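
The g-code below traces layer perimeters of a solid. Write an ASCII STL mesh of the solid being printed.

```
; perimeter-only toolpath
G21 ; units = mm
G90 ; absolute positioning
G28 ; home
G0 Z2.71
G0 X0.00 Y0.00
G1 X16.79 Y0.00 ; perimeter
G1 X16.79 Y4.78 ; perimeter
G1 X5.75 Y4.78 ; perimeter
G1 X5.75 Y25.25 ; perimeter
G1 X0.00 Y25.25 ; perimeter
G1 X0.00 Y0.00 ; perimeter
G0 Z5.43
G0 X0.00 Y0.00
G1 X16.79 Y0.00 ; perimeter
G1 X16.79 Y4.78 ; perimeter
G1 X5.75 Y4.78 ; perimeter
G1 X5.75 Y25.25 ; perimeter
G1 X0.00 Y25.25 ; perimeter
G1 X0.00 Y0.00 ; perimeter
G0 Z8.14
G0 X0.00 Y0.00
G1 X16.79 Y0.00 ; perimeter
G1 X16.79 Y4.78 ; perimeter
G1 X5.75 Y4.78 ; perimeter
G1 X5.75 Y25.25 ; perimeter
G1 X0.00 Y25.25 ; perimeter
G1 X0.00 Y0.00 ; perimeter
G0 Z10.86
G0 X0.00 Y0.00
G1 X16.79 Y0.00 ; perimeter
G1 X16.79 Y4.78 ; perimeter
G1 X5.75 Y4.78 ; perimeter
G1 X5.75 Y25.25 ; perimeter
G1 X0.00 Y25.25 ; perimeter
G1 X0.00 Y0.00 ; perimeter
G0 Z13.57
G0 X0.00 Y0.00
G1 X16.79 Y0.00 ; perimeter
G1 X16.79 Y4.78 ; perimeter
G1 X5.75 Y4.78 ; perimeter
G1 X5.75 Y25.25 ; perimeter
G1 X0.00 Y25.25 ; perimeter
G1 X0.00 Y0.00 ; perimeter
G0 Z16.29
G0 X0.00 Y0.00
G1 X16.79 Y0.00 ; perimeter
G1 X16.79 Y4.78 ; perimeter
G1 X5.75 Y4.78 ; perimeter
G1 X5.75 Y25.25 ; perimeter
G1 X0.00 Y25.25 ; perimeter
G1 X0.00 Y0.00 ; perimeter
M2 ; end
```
solid part
  facet normal 0.0000 0.0000 -1.0000
    outer loop
      vertex 16.79 4.78 0.00
      vertex 16.79 0.00 0.00
      vertex 0.00 0.00 0.00
    endloop
  endfacet
  facet normal 0.0000 0.0000 -1.0000
    outer loop
      vertex 5.75 4.78 0.00
      vertex 16.79 4.78 0.00
      vertex 0.00 0.00 0.00
    endloop
  endfacet
  facet normal 0.0000 0.0000 -1.0000
    outer loop
      vertex 5.75 25.25 0.00
      vertex 5.75 4.78 0.00
      vertex 0.00 0.00 0.00
    endloop
  endfacet
  facet normal 0.0000 0.0000 -1.0000
    outer loop
      vertex 0.00 25.25 0.00
      vertex 5.75 25.25 0.00
      vertex 0.00 0.00 0.00
    endloop
  endfacet
  facet normal 0.0000 0.0000 1.0000
    outer loop
      vertex 0.00 0.00 16.29
      vertex 16.79 0.00 16.29
      vertex 16.79 4.78 16.29
    endloop
  endfacet
  facet normal 0.0000 0.0000 1.0000
    outer loop
      vertex 0.00 0.00 16.29
      vertex 16.79 4.78 16.29
      vertex 5.75 4.78 16.29
    endloop
  endfacet
  facet normal 0.0000 0.0000 1.0000
    outer loop
      vertex 0.00 0.00 16.29
      vertex 5.75 4.78 16.29
      vertex 5.75 25.25 16.29
    endloop
  endfacet
  facet normal 0.0000 0.0000 1.0000
    outer loop
      vertex 0.00 0.00 16.29
      vertex 5.75 25.25 16.29
      vertex 0.00 25.25 16.29
    endloop
  endfacet
  facet normal 0.0000 -1.0000 0.0000
    outer loop
      vertex 0.00 0.00 0.00
      vertex 16.79 0.00 0.00
      vertex 16.79 0.00 16.29
    endloop
  endfacet
  facet normal 0.0000 -1.0000 0.0000
    outer loop
      vertex 0.00 0.00 0.00
      vertex 16.79 0.00 16.29
      vertex 0.00 0.00 16.29
    endloop
  endfacet
  facet normal 1.0000 0.0000 0.0000
    outer loop
      vertex 16.79 0.00 0.00
      vertex 16.79 4.78 0.00
      vertex 16.79 4.78 16.29
    endloop
  endfacet
  facet normal 1.0000 0.0000 0.0000
    outer loop
      vertex 16.79 0.00 0.00
      vertex 16.79 4.78 16.29
      vertex 16.79 0.00 16.29
    endloop
  endfacet
  facet normal 0.0000 1.0000 0.0000
    outer loop
      vertex 16.79 4.78 0.00
      vertex 5.75 4.78 0.00
      vertex 5.75 4.78 16.29
    endloop
  endfacet
  facet normal 0.0000 1.0000 0.0000
    outer loop
      vertex 16.79 4.78 0.00
      vertex 5.75 4.78 16.29
      vertex 16.79 4.78 16.29
    endloop
  endfacet
  facet normal 1.0000 0.0000 0.0000
    outer loop
      vertex 5.75 4.78 0.00
      vertex 5.75 25.25 0.00
      vertex 5.75 25.25 16.29
    endloop
  endfacet
  facet normal 1.0000 0.0000 0.0000
    outer loop
      vertex 5.75 4.78 0.00
      vertex 5.75 25.25 16.29
      vertex 5.75 4.78 16.29
    endloop
  endfacet
  facet normal 0.0000 1.0000 0.0000
    outer loop
      vertex 5.75 25.25 0.00
      vertex 0.00 25.25 0.00
      vertex 0.00 25.25 16.29
    endloop
  endfacet
  facet normal 0.0000 1.0000 0.0000
    outer loop
      vertex 5.75 25.25 0.00
      vertex 0.00 25.25 16.29
      vertex 5.75 25.25 16.29
    endloop
  endfacet
  facet normal -1.0000 0.0000 0.0000
    outer loop
      vertex 0.00 25.25 0.00
      vertex 0.00 0.00 0.00
      vertex 0.00 0.00 16.29
    endloop
  endfacet
  facet normal -1.0000 0.0000 0.0000
    outer loop
      vertex 0.00 25.25 0.00
      vertex 0.00 0.00 16.29
      vertex 0.00 25.25 16.29
    endloop
  endfacet
endsolid part

The G0 Z moves step by Δz≈2.71 mm. Every layer's G1 loop is the same polygon, so the solid is a straight extrusion of it from z=0 to z≈16.3. Closing with flat bottom and top caps and triangulating gives 20 facets — an L-shaped prism: outer 16.8 × 25.2 mm, arm thicknesses ≈ 4.78 mm (horizontal) and 5.75 mm (vertical), extruded 16.3 mm in z.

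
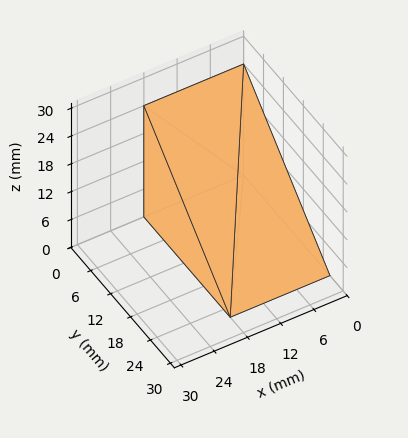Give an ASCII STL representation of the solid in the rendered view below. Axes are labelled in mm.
Reading the render: the shape is a wedge (ramp): 18 × 26 mm base, rising to 24 mm along the y=0 edge and sloping linearly to z=0 at y=26 (dimensions read to the nearest mm from the axis ticks). For the STL, each face is triangulated and given an outward normal.

solid part
  facet normal 0.0000 0.0000 -1.0000
    outer loop
      vertex 18.0 26.0 0.0
      vertex 18.0 0.0 0.0
      vertex 0.0 0.0 0.0
    endloop
  endfacet
  facet normal 0.0000 0.0000 -1.0000
    outer loop
      vertex 0.0 26.0 0.0
      vertex 18.0 26.0 0.0
      vertex 0.0 0.0 0.0
    endloop
  endfacet
  facet normal 0.0000 -1.0000 0.0000
    outer loop
      vertex 0.0 0.0 0.0
      vertex 18.0 0.0 0.0
      vertex 18.0 0.0 24.0
    endloop
  endfacet
  facet normal 0.0000 -1.0000 0.0000
    outer loop
      vertex 0.0 0.0 0.0
      vertex 18.0 0.0 24.0
      vertex 0.0 0.0 24.0
    endloop
  endfacet
  facet normal 0.0000 0.6783 0.7348
    outer loop
      vertex 0.0 0.0 24.0
      vertex 18.0 0.0 24.0
      vertex 18.0 26.0 0.0
    endloop
  endfacet
  facet normal 0.0000 0.6783 0.7348
    outer loop
      vertex 0.0 0.0 24.0
      vertex 18.0 26.0 0.0
      vertex 0.0 26.0 0.0
    endloop
  endfacet
  facet normal -1.0000 0.0000 0.0000
    outer loop
      vertex 0.0 0.0 24.0
      vertex 0.0 26.0 0.0
      vertex 0.0 0.0 0.0
    endloop
  endfacet
  facet normal 1.0000 0.0000 0.0000
    outer loop
      vertex 18.0 0.0 0.0
      vertex 18.0 26.0 0.0
      vertex 18.0 0.0 24.0
    endloop
  endfacet
endsolid part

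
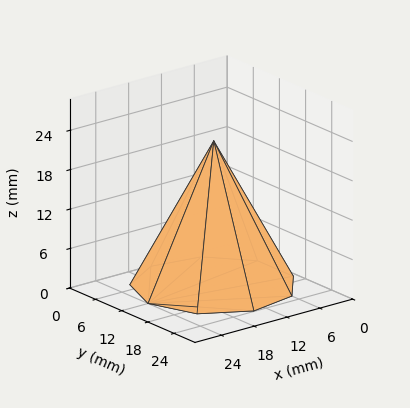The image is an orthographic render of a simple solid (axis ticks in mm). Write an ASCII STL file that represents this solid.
Reading the render: the shape is a regular 9-sided pyramid, base circumscribed radius ≈ 12 mm, apex at z ≈ 22 mm (dimensions read to the nearest mm from the axis ticks). For the STL, each face is triangulated and given an outward normal.

solid part
  facet normal 0.0000 0.0000 -1.0000
    outer loop
      vertex 14.08 23.82 0.00
      vertex 21.19 19.71 0.00
      vertex 24.00 12.00 0.00
    endloop
  endfacet
  facet normal 0.0000 0.0000 -1.0000
    outer loop
      vertex 6.00 22.39 0.00
      vertex 14.08 23.82 0.00
      vertex 24.00 12.00 0.00
    endloop
  endfacet
  facet normal 0.0000 0.0000 -1.0000
    outer loop
      vertex 0.72 16.10 0.00
      vertex 6.00 22.39 0.00
      vertex 24.00 12.00 0.00
    endloop
  endfacet
  facet normal 0.0000 0.0000 -1.0000
    outer loop
      vertex 0.72 7.90 0.00
      vertex 0.72 16.10 0.00
      vertex 24.00 12.00 0.00
    endloop
  endfacet
  facet normal 0.0000 0.0000 -1.0000
    outer loop
      vertex 6.00 1.61 0.00
      vertex 0.72 7.90 0.00
      vertex 24.00 12.00 0.00
    endloop
  endfacet
  facet normal 0.0000 0.0000 -1.0000
    outer loop
      vertex 14.08 0.18 0.00
      vertex 6.00 1.61 0.00
      vertex 24.00 12.00 0.00
    endloop
  endfacet
  facet normal 0.0000 0.0000 -1.0000
    outer loop
      vertex 21.19 4.29 0.00
      vertex 14.08 0.18 0.00
      vertex 24.00 12.00 0.00
    endloop
  endfacet
  facet normal 0.8361 0.3047 0.4561
    outer loop
      vertex 24.00 12.00 0.00
      vertex 21.19 19.71 0.00
      vertex 12.00 12.00 22.00
    endloop
  endfacet
  facet normal 0.4454 0.7705 0.4561
    outer loop
      vertex 21.19 19.71 0.00
      vertex 14.08 23.82 0.00
      vertex 12.00 12.00 22.00
    endloop
  endfacet
  facet normal -0.1551 0.8763 0.4561
    outer loop
      vertex 14.08 23.82 0.00
      vertex 6.00 22.39 0.00
      vertex 12.00 12.00 22.00
    endloop
  endfacet
  facet normal -0.6816 0.5722 0.4561
    outer loop
      vertex 6.00 22.39 0.00
      vertex 0.72 16.10 0.00
      vertex 12.00 12.00 22.00
    endloop
  endfacet
  facet normal -0.8899 0.0000 0.4563
    outer loop
      vertex 0.72 16.10 0.00
      vertex 0.72 7.90 0.00
      vertex 12.00 12.00 22.00
    endloop
  endfacet
  facet normal -0.6816 -0.5722 0.4561
    outer loop
      vertex 0.72 7.90 0.00
      vertex 6.00 1.61 0.00
      vertex 12.00 12.00 22.00
    endloop
  endfacet
  facet normal -0.1551 -0.8763 0.4561
    outer loop
      vertex 6.00 1.61 0.00
      vertex 14.08 0.18 0.00
      vertex 12.00 12.00 22.00
    endloop
  endfacet
  facet normal 0.4454 -0.7705 0.4561
    outer loop
      vertex 14.08 0.18 0.00
      vertex 21.19 4.29 0.00
      vertex 12.00 12.00 22.00
    endloop
  endfacet
  facet normal 0.8361 -0.3047 0.4561
    outer loop
      vertex 21.19 4.29 0.00
      vertex 24.00 12.00 0.00
      vertex 12.00 12.00 22.00
    endloop
  endfacet
endsolid part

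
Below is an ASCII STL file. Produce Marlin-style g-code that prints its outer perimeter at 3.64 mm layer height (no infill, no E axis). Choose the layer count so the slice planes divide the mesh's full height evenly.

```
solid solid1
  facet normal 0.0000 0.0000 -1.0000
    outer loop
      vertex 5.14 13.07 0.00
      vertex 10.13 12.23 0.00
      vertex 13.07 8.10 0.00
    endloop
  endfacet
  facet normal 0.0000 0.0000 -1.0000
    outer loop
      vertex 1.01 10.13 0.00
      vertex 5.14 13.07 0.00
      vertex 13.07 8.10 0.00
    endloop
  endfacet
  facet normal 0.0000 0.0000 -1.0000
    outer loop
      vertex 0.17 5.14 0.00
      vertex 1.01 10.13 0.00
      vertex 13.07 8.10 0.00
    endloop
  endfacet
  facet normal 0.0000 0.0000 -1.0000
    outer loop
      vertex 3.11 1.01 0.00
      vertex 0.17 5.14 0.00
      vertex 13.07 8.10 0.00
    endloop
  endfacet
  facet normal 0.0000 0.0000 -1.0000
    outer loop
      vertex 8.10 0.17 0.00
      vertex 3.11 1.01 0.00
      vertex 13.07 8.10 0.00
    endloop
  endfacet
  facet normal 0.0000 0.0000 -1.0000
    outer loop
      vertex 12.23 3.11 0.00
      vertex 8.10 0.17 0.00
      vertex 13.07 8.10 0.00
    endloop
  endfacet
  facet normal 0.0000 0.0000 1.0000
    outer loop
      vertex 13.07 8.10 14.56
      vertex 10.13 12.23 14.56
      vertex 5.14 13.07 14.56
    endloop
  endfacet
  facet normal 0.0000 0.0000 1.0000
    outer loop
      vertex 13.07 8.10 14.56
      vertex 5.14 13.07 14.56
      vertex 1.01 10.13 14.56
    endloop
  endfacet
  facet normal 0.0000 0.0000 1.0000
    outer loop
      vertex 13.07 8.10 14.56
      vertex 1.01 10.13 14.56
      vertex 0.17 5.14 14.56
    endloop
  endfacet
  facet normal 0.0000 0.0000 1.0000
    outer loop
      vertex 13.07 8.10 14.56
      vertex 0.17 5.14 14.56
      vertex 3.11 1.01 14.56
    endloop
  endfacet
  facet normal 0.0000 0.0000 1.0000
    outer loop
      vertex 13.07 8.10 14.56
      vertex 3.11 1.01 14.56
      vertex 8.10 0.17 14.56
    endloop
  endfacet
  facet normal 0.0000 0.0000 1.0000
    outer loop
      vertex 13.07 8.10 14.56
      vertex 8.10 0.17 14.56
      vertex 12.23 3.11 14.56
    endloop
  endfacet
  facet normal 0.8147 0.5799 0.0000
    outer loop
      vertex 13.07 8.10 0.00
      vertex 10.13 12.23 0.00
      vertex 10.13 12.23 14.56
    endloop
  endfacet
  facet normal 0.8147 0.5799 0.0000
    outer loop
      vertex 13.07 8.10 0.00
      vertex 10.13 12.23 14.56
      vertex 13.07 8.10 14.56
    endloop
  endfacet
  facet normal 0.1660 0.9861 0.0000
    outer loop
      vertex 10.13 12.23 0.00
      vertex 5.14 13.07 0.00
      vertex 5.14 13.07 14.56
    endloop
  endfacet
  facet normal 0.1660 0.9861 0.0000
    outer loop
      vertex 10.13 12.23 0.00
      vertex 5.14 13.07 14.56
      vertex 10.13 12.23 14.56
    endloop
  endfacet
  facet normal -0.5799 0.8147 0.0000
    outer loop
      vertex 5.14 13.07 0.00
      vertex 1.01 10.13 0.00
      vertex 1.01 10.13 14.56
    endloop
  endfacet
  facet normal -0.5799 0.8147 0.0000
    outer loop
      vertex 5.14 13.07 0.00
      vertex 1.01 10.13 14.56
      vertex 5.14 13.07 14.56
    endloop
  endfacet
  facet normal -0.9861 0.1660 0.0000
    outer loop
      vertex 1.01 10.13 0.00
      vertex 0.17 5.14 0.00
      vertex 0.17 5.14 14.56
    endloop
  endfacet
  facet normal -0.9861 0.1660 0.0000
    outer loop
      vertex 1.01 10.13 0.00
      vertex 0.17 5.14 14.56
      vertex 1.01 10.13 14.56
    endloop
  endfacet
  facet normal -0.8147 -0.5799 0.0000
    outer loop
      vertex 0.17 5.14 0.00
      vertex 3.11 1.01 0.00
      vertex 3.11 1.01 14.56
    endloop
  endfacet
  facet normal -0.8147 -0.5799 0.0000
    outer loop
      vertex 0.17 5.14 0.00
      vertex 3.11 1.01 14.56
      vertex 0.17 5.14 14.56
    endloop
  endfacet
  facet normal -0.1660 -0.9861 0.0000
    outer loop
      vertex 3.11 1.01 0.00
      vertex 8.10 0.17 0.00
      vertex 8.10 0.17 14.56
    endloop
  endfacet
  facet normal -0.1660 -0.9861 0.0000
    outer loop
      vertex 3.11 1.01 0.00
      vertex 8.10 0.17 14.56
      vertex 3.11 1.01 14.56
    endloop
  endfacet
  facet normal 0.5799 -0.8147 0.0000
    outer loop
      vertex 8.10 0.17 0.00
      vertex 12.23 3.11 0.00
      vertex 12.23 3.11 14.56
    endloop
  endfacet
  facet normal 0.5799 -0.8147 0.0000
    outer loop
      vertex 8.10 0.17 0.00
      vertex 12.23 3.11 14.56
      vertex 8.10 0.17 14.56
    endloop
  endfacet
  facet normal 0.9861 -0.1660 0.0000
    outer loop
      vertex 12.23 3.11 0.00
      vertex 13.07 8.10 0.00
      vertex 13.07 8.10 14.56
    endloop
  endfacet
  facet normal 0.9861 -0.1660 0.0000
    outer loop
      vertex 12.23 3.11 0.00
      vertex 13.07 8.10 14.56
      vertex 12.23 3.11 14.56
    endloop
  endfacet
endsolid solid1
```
; perimeter-only toolpath
G21 ; units = mm
G90 ; absolute positioning
G28 ; home
; layer 1
G0 Z3.64
G0 X13.07 Y8.10
G1 X10.13 Y12.23
G1 X5.14 Y13.07
G1 X1.01 Y10.13
G1 X0.17 Y5.14
G1 X3.11 Y1.01
G1 X8.10 Y0.17
G1 X12.23 Y3.11
G1 X13.07 Y8.10
; layer 2
G0 Z7.28
G0 X13.07 Y8.10
G1 X10.13 Y12.23
G1 X5.14 Y13.07
G1 X1.01 Y10.13
G1 X0.17 Y5.14
G1 X3.11 Y1.01
G1 X8.10 Y0.17
G1 X12.23 Y3.11
G1 X13.07 Y8.10
; layer 3
G0 Z10.92
G0 X13.07 Y8.10
G1 X10.13 Y12.23
G1 X5.14 Y13.07
G1 X1.01 Y10.13
G1 X0.17 Y5.14
G1 X3.11 Y1.01
G1 X8.10 Y0.17
G1 X12.23 Y3.11
G1 X13.07 Y8.10
; layer 4
G0 Z14.56
G0 X13.07 Y8.10
G1 X10.13 Y12.23
G1 X5.14 Y13.07
G1 X1.01 Y10.13
G1 X0.17 Y5.14
G1 X3.11 Y1.01
G1 X8.10 Y0.17
G1 X12.23 Y3.11
G1 X13.07 Y8.10
M2 ; end

The solid is a regular 8-sided prism (a cylinder approximated with 8 flat sides), circumscribed radius ≈ 6.62 mm, height ≈ 14.6 mm. Slicing at Δz = 3.64 mm — 4 equal slices spanning the solid's height, so layer i sits at z = i·h/4 — gives 4 non-empty perimeters. Each is a 8-segment closed polygon; G0 lifts to the layer z and rapids to the start vertex, then G1 traces the edges.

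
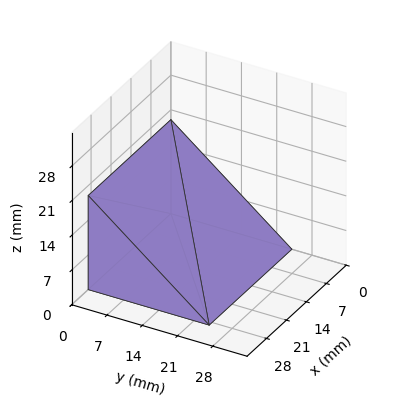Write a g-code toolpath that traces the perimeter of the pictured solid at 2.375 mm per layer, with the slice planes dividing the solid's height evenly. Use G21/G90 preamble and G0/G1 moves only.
Reading the render: the shape is a wedge (ramp): 29 × 24 mm base, rising to 19 mm along the y=0 edge and sloping linearly to z=0 at y=24 (dimensions read to the nearest mm from the axis ticks). For the g-code, the solid's height is divided into equal slices at the stated Δz and each level perimeter traced with G1 moves after a G0 lift.

; perimeter-only toolpath
G21 ; units = mm
G90 ; absolute positioning
G28 ; home
; layer 1
G0 Z2.375
G0 X0.000 Y0.000
G1 X29.000 Y0.000
G1 X29.000 Y21.000
G1 X0.000 Y21.000
G1 X0.000 Y0.000
; layer 2
G0 Z4.750
G0 X0.000 Y0.000
G1 X29.000 Y0.000
G1 X29.000 Y18.000
G1 X0.000 Y18.000
G1 X0.000 Y0.000
; layer 3
G0 Z7.125
G0 X0.000 Y0.000
G1 X29.000 Y0.000
G1 X29.000 Y15.000
G1 X0.000 Y15.000
G1 X0.000 Y0.000
; layer 4
G0 Z9.500
G0 X0.000 Y0.000
G1 X29.000 Y0.000
G1 X29.000 Y12.000
G1 X0.000 Y12.000
G1 X0.000 Y0.000
; layer 5
G0 Z11.875
G0 X0.000 Y0.000
G1 X29.000 Y0.000
G1 X29.000 Y9.000
G1 X0.000 Y9.000
G1 X0.000 Y0.000
; layer 6
G0 Z14.250
G0 X0.000 Y0.000
G1 X29.000 Y0.000
G1 X29.000 Y6.000
G1 X0.000 Y6.000
G1 X0.000 Y0.000
; layer 7
G0 Z16.625
G0 X0.000 Y0.000
G1 X29.000 Y0.000
G1 X29.000 Y3.000
G1 X0.000 Y3.000
G1 X0.000 Y0.000
M2 ; end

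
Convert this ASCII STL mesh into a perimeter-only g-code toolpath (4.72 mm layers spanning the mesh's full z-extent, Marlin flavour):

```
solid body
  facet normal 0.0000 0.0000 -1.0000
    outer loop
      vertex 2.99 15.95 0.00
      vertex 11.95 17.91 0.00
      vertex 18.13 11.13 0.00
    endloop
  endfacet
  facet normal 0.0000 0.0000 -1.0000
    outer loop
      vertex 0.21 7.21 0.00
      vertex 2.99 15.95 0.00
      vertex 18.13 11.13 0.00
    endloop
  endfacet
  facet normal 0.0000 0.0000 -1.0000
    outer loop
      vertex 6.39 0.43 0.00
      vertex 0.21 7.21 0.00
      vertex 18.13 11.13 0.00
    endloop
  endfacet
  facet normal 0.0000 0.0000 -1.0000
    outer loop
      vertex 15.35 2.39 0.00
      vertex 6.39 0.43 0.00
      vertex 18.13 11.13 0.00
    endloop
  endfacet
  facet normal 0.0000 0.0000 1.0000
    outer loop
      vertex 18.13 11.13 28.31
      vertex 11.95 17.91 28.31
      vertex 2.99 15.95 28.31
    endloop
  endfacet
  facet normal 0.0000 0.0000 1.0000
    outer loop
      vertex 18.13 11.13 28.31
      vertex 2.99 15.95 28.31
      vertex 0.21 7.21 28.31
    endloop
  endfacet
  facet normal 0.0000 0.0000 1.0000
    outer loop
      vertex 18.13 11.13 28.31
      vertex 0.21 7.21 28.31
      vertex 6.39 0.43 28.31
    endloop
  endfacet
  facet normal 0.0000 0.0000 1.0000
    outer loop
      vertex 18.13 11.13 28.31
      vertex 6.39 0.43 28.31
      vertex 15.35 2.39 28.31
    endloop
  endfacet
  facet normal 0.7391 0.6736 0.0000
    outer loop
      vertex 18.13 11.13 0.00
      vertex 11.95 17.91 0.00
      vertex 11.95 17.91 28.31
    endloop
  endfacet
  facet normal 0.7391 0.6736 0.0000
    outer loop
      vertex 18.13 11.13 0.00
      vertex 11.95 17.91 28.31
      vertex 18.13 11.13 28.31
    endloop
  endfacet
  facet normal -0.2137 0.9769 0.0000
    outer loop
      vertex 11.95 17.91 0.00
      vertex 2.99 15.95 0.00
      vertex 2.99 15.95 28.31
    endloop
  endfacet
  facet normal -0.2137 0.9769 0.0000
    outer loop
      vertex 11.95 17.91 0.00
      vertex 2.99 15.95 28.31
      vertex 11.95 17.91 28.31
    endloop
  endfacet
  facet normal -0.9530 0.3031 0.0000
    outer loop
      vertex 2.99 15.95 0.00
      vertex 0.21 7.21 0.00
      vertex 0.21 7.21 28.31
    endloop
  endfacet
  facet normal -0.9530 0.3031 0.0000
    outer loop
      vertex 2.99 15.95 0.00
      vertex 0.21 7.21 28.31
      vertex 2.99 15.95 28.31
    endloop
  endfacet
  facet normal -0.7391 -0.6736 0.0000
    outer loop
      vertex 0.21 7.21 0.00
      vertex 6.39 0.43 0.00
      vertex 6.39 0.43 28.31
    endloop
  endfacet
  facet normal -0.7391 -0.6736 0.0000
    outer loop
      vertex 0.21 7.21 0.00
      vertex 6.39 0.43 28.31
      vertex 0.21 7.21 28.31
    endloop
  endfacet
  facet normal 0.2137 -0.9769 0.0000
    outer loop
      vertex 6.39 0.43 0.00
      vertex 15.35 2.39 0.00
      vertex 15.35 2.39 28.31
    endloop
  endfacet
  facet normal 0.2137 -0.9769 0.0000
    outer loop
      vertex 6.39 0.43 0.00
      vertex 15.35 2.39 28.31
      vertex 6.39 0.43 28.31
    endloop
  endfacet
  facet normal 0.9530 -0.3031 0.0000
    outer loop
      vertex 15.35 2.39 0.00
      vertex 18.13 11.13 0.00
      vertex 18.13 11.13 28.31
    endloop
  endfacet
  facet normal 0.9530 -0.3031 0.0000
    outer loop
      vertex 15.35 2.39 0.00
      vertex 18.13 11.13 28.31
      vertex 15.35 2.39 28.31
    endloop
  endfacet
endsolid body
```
; perimeter-only toolpath
G21 ; units = mm
G90 ; absolute positioning
G28 ; home
; layer 1
G0 Z4.72
G0 X18.13 Y11.13
G1 X11.95 Y17.91
G1 X2.99 Y15.95
G1 X0.21 Y7.21
G1 X6.39 Y0.43
G1 X15.35 Y2.39
G1 X18.13 Y11.13
; layer 2
G0 Z9.44
G0 X18.13 Y11.13
G1 X11.95 Y17.91
G1 X2.99 Y15.95
G1 X0.21 Y7.21
G1 X6.39 Y0.43
G1 X15.35 Y2.39
G1 X18.13 Y11.13
; layer 3
G0 Z14.15
G0 X18.13 Y11.13
G1 X11.95 Y17.91
G1 X2.99 Y15.95
G1 X0.21 Y7.21
G1 X6.39 Y0.43
G1 X15.35 Y2.39
G1 X18.13 Y11.13
; layer 4
G0 Z18.87
G0 X18.13 Y11.13
G1 X11.95 Y17.91
G1 X2.99 Y15.95
G1 X0.21 Y7.21
G1 X6.39 Y0.43
G1 X15.35 Y2.39
G1 X18.13 Y11.13
; layer 5
G0 Z23.59
G0 X18.13 Y11.13
G1 X11.95 Y17.91
G1 X2.99 Y15.95
G1 X0.21 Y7.21
G1 X6.39 Y0.43
G1 X15.35 Y2.39
G1 X18.13 Y11.13
; layer 6
G0 Z28.31
G0 X18.13 Y11.13
G1 X11.95 Y17.91
G1 X2.99 Y15.95
G1 X0.21 Y7.21
G1 X6.39 Y0.43
G1 X15.35 Y2.39
G1 X18.13 Y11.13
M2 ; end

The solid is a regular 6-sided prism (a cylinder approximated with 6 flat sides), circumscribed radius ≈ 9.17 mm, height ≈ 28.3 mm. Slicing at Δz = 4.72 mm — 6 equal slices spanning the solid's height, so layer i sits at z = i·h/6 — gives 6 non-empty perimeters. Each is a 6-segment closed polygon; G0 lifts to the layer z and rapids to the start vertex, then G1 traces the edges.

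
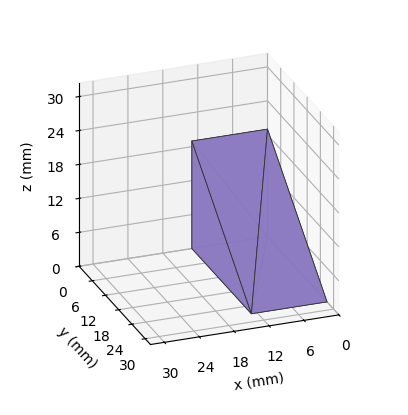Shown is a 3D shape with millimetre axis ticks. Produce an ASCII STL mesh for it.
Reading the render: the shape is a wedge (ramp): 13 × 27 mm base, rising to 19 mm along the y=0 edge and sloping linearly to z=0 at y=27 (dimensions read to the nearest mm from the axis ticks). For the STL, each face is triangulated and given an outward normal.

solid part
  facet normal 0.0000 0.0000 -1.0000
    outer loop
      vertex 13.00 27.00 0.00
      vertex 13.00 0.00 0.00
      vertex 0.00 0.00 0.00
    endloop
  endfacet
  facet normal 0.0000 0.0000 -1.0000
    outer loop
      vertex 0.00 27.00 0.00
      vertex 13.00 27.00 0.00
      vertex 0.00 0.00 0.00
    endloop
  endfacet
  facet normal 0.0000 -1.0000 0.0000
    outer loop
      vertex 0.00 0.00 0.00
      vertex 13.00 0.00 0.00
      vertex 13.00 0.00 19.00
    endloop
  endfacet
  facet normal 0.0000 -1.0000 0.0000
    outer loop
      vertex 0.00 0.00 0.00
      vertex 13.00 0.00 19.00
      vertex 0.00 0.00 19.00
    endloop
  endfacet
  facet normal 0.0000 0.5755 0.8178
    outer loop
      vertex 0.00 0.00 19.00
      vertex 13.00 0.00 19.00
      vertex 13.00 27.00 0.00
    endloop
  endfacet
  facet normal 0.0000 0.5755 0.8178
    outer loop
      vertex 0.00 0.00 19.00
      vertex 13.00 27.00 0.00
      vertex 0.00 27.00 0.00
    endloop
  endfacet
  facet normal -1.0000 0.0000 0.0000
    outer loop
      vertex 0.00 0.00 19.00
      vertex 0.00 27.00 0.00
      vertex 0.00 0.00 0.00
    endloop
  endfacet
  facet normal 1.0000 0.0000 0.0000
    outer loop
      vertex 13.00 0.00 0.00
      vertex 13.00 27.00 0.00
      vertex 13.00 0.00 19.00
    endloop
  endfacet
endsolid part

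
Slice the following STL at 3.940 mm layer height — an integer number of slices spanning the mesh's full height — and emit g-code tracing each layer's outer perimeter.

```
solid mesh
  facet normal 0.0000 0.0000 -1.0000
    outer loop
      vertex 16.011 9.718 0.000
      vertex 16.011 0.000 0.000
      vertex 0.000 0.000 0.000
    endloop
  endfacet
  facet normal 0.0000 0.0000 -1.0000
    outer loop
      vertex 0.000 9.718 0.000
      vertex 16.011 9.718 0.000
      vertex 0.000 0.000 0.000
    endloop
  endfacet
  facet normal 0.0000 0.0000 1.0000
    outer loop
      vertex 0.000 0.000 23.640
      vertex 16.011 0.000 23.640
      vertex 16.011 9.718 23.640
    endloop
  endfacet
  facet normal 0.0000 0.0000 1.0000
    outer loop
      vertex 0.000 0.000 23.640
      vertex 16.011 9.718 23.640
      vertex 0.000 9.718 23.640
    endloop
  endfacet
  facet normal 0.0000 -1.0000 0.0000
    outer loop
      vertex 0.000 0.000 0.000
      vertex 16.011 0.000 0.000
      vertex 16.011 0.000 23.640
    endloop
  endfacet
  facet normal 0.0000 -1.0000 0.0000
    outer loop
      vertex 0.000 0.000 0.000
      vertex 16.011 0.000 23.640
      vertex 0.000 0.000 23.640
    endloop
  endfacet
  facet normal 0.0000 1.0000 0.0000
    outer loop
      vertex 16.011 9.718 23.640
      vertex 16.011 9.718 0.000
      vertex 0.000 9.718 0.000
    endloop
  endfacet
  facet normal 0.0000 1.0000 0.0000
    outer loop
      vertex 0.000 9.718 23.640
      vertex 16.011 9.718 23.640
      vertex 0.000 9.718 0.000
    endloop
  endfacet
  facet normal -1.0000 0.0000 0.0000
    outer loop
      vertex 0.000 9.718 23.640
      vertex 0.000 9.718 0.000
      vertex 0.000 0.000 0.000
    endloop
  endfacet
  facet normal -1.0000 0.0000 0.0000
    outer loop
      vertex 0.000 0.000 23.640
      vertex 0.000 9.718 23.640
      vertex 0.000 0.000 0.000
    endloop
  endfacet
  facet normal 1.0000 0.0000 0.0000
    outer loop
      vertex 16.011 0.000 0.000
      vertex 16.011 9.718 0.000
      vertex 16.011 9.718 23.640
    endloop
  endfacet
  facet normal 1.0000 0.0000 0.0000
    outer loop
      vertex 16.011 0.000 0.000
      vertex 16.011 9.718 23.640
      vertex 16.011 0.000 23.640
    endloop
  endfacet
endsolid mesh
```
; perimeter-only toolpath
G21 ; units = mm
G90 ; absolute positioning
G28 ; home
; layer 1
G0 Z3.940
G0 X0.000 Y0.000
G1 X16.011 Y0.000
G1 X16.011 Y9.718
G1 X0.000 Y9.718
G1 X0.000 Y0.000
; layer 2
G0 Z7.880
G0 X0.000 Y0.000
G1 X16.011 Y0.000
G1 X16.011 Y9.718
G1 X0.000 Y9.718
G1 X0.000 Y0.000
; layer 3
G0 Z11.820
G0 X0.000 Y0.000
G1 X16.011 Y0.000
G1 X16.011 Y9.718
G1 X0.000 Y9.718
G1 X0.000 Y0.000
; layer 4
G0 Z15.760
G0 X0.000 Y0.000
G1 X16.011 Y0.000
G1 X16.011 Y9.718
G1 X0.000 Y9.718
G1 X0.000 Y0.000
; layer 5
G0 Z19.700
G0 X0.000 Y0.000
G1 X16.011 Y0.000
G1 X16.011 Y9.718
G1 X0.000 Y9.718
G1 X0.000 Y0.000
; layer 6
G0 Z23.640
G0 X0.000 Y0.000
G1 X16.011 Y0.000
G1 X16.011 Y9.718
G1 X0.000 Y9.718
G1 X0.000 Y0.000
M2 ; end

The solid is a rectangular box, roughly 16 × 9.72 mm footprint and 23.6 mm tall. Slicing at Δz = 3.940 mm — 6 equal slices spanning the solid's height, so layer i sits at z = i·h/6 — gives 6 non-empty perimeters. Each is a 4-segment closed polygon; G0 lifts to the layer z and rapids to the start vertex, then G1 traces the edges.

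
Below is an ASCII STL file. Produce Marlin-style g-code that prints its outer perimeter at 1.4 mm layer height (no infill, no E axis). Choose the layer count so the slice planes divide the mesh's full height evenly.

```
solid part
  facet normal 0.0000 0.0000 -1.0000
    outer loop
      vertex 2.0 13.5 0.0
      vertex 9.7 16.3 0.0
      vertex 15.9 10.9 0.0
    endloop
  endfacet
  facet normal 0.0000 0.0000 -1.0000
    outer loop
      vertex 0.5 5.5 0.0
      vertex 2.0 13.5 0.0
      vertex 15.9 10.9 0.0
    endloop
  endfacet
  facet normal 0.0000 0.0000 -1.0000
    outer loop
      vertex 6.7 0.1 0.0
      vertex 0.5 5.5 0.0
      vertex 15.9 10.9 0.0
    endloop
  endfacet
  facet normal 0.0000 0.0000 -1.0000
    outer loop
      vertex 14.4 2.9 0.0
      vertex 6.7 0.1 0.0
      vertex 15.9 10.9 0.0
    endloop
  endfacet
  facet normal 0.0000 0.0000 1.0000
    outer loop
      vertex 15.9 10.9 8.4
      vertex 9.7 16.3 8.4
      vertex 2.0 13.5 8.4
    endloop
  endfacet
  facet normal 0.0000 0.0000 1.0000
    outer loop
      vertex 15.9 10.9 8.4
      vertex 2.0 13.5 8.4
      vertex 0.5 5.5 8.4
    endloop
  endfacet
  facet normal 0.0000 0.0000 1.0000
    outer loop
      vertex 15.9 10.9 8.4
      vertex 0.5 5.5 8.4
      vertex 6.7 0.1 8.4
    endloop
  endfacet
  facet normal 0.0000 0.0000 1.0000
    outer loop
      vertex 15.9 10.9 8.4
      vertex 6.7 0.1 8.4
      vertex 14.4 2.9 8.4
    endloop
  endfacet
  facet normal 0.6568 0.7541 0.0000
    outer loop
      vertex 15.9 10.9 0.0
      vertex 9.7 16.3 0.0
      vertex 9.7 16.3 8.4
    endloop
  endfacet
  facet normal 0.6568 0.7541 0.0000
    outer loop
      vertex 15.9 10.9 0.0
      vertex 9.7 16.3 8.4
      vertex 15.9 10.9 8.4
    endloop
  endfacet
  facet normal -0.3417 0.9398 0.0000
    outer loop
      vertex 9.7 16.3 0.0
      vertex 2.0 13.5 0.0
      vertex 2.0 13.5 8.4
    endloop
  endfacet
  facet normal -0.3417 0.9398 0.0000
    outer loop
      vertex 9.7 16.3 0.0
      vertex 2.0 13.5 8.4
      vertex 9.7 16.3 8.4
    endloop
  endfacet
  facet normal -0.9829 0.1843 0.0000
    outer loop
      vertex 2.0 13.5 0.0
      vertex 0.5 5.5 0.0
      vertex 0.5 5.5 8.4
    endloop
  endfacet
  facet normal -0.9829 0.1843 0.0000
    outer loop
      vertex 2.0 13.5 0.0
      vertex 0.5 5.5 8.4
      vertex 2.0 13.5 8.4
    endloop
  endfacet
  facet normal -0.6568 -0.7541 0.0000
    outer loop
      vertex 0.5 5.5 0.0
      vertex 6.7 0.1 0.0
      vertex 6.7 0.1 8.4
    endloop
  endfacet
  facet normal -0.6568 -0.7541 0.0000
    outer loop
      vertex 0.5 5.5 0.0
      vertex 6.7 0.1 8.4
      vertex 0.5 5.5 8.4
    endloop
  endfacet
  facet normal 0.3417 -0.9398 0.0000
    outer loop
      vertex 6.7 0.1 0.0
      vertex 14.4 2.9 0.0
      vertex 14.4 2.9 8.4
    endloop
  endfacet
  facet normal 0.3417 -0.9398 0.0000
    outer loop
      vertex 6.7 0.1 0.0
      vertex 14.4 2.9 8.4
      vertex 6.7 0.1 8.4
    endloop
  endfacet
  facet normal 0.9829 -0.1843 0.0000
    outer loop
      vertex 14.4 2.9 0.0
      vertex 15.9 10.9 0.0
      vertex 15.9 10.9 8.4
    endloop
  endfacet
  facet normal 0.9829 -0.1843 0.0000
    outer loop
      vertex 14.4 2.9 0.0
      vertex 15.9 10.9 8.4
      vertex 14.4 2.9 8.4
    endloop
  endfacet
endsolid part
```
; perimeter-only toolpath
G21 ; units = mm
G90 ; absolute positioning
G28 ; home
; layer 1
G0 Z1.4
G0 X15.9 Y10.9
G1 X9.7 Y16.3
G1 X2.0 Y13.5
G1 X0.5 Y5.5
G1 X6.7 Y0.1
G1 X14.4 Y2.9
G1 X15.9 Y10.9
; layer 2
G0 Z2.8
G0 X15.9 Y10.9
G1 X9.7 Y16.3
G1 X2.0 Y13.5
G1 X0.5 Y5.5
G1 X6.7 Y0.1
G1 X14.4 Y2.9
G1 X15.9 Y10.9
; layer 3
G0 Z4.2
G0 X15.9 Y10.9
G1 X9.7 Y16.3
G1 X2.0 Y13.5
G1 X0.5 Y5.5
G1 X6.7 Y0.1
G1 X14.4 Y2.9
G1 X15.9 Y10.9
; layer 4
G0 Z5.6
G0 X15.9 Y10.9
G1 X9.7 Y16.3
G1 X2.0 Y13.5
G1 X0.5 Y5.5
G1 X6.7 Y0.1
G1 X14.4 Y2.9
G1 X15.9 Y10.9
; layer 5
G0 Z7.0
G0 X15.9 Y10.9
G1 X9.7 Y16.3
G1 X2.0 Y13.5
G1 X0.5 Y5.5
G1 X6.7 Y0.1
G1 X14.4 Y2.9
G1 X15.9 Y10.9
; layer 6
G0 Z8.4
G0 X15.9 Y10.9
G1 X9.7 Y16.3
G1 X2.0 Y13.5
G1 X0.5 Y5.5
G1 X6.7 Y0.1
G1 X14.4 Y2.9
G1 X15.9 Y10.9
M2 ; end

The solid is a regular 6-sided prism (a cylinder approximated with 6 flat sides), circumscribed radius ≈ 8.2 mm, height ≈ 8.4 mm. Slicing at Δz = 1.4 mm — 6 equal slices spanning the solid's height, so layer i sits at z = i·h/6 — gives 6 non-empty perimeters. Each is a 6-segment closed polygon; G0 lifts to the layer z and rapids to the start vertex, then G1 traces the edges.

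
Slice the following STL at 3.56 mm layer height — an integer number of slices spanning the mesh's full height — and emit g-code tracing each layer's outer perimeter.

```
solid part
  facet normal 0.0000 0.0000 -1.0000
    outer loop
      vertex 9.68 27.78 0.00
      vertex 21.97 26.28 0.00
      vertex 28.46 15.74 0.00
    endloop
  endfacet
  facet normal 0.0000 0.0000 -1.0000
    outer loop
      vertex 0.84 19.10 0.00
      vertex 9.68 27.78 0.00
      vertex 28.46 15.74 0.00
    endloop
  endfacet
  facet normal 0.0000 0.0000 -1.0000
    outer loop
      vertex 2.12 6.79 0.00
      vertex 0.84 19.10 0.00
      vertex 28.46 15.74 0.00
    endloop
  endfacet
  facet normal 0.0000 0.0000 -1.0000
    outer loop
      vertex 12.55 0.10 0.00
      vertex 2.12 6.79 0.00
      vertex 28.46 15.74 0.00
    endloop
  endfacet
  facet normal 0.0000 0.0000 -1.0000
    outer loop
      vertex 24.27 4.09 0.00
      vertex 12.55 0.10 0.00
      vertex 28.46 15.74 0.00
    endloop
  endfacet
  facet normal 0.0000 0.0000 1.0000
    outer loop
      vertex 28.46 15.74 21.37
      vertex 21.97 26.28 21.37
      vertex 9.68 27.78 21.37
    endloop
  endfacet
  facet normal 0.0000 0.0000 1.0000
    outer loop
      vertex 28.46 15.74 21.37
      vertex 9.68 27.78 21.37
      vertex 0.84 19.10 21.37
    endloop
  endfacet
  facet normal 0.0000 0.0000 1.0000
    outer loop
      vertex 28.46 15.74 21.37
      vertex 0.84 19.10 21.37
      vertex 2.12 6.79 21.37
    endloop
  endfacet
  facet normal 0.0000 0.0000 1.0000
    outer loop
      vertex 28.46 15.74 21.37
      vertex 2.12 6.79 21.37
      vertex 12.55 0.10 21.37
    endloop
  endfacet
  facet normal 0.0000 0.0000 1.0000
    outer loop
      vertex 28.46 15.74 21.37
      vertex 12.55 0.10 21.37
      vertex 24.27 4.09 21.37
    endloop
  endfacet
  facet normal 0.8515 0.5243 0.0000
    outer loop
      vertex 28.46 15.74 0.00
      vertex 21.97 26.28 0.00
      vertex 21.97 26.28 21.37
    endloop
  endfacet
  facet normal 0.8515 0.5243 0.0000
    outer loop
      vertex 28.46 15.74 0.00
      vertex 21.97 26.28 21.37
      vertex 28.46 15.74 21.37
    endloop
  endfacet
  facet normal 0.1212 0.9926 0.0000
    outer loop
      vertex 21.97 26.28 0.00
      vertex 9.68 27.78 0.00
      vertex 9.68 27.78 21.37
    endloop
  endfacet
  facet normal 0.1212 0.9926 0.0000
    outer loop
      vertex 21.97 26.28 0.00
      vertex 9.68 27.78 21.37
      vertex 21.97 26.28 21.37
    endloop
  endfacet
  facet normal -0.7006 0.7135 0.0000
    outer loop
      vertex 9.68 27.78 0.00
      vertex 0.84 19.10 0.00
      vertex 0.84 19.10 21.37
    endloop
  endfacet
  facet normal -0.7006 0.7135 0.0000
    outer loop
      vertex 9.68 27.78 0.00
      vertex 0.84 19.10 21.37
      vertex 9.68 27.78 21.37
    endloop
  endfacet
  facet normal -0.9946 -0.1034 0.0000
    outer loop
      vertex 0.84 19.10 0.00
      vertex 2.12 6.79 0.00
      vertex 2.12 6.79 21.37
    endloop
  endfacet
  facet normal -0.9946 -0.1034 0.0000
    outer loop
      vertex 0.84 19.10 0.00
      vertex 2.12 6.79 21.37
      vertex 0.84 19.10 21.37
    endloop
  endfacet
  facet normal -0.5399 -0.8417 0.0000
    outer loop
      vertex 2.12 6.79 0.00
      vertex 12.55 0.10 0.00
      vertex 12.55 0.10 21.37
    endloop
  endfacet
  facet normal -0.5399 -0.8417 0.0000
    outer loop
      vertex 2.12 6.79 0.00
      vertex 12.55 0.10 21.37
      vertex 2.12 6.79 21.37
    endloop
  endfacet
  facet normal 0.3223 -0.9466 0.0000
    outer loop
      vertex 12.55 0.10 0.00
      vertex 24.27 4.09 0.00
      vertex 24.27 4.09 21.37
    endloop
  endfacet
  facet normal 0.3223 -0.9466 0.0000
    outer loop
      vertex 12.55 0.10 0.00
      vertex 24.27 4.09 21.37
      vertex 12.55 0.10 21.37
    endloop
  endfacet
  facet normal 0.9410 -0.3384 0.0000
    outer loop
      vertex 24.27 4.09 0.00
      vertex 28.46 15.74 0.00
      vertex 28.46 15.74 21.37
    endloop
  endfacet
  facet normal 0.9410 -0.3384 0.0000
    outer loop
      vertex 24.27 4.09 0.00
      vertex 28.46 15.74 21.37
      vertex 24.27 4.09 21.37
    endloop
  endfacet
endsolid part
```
; perimeter-only toolpath
G21 ; units = mm
G90 ; absolute positioning
G28 ; home
; layer 1
G0 Z3.56
G0 X28.46 Y15.74
G1 X21.97 Y26.28
G1 X9.68 Y27.78
G1 X0.84 Y19.10
G1 X2.12 Y6.79
G1 X12.55 Y0.10
G1 X24.27 Y4.09
G1 X28.46 Y15.74
; layer 2
G0 Z7.12
G0 X28.46 Y15.74
G1 X21.97 Y26.28
G1 X9.68 Y27.78
G1 X0.84 Y19.10
G1 X2.12 Y6.79
G1 X12.55 Y0.10
G1 X24.27 Y4.09
G1 X28.46 Y15.74
; layer 3
G0 Z10.69
G0 X28.46 Y15.74
G1 X21.97 Y26.28
G1 X9.68 Y27.78
G1 X0.84 Y19.10
G1 X2.12 Y6.79
G1 X12.55 Y0.10
G1 X24.27 Y4.09
G1 X28.46 Y15.74
; layer 4
G0 Z14.25
G0 X28.46 Y15.74
G1 X21.97 Y26.28
G1 X9.68 Y27.78
G1 X0.84 Y19.10
G1 X2.12 Y6.79
G1 X12.55 Y0.10
G1 X24.27 Y4.09
G1 X28.46 Y15.74
; layer 5
G0 Z17.81
G0 X28.46 Y15.74
G1 X21.97 Y26.28
G1 X9.68 Y27.78
G1 X0.84 Y19.10
G1 X2.12 Y6.79
G1 X12.55 Y0.10
G1 X24.27 Y4.09
G1 X28.46 Y15.74
; layer 6
G0 Z21.37
G0 X28.46 Y15.74
G1 X21.97 Y26.28
G1 X9.68 Y27.78
G1 X0.84 Y19.10
G1 X2.12 Y6.79
G1 X12.55 Y0.10
G1 X24.27 Y4.09
G1 X28.46 Y15.74
M2 ; end

The solid is a regular 7-sided prism (a cylinder approximated with 7 flat sides), circumscribed radius ≈ 14.3 mm, height ≈ 21.4 mm. Slicing at Δz = 3.56 mm — 6 equal slices spanning the solid's height, so layer i sits at z = i·h/6 — gives 6 non-empty perimeters. Each is a 7-segment closed polygon; G0 lifts to the layer z and rapids to the start vertex, then G1 traces the edges.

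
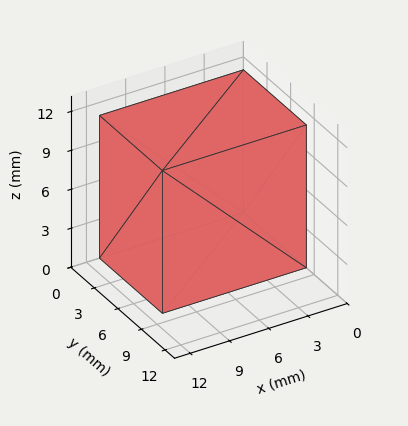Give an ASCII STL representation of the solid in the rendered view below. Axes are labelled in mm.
Reading the render: the shape is a rectangular box, roughly 11 × 8 mm footprint and 11 mm tall (dimensions read to the nearest mm from the axis ticks). For the STL, each face is triangulated and given an outward normal.

solid part
  facet normal 0.0000 0.0000 -1.0000
    outer loop
      vertex 11.0 8.0 0.0
      vertex 11.0 0.0 0.0
      vertex 0.0 0.0 0.0
    endloop
  endfacet
  facet normal 0.0000 0.0000 -1.0000
    outer loop
      vertex 0.0 8.0 0.0
      vertex 11.0 8.0 0.0
      vertex 0.0 0.0 0.0
    endloop
  endfacet
  facet normal 0.0000 0.0000 1.0000
    outer loop
      vertex 0.0 0.0 11.0
      vertex 11.0 0.0 11.0
      vertex 11.0 8.0 11.0
    endloop
  endfacet
  facet normal 0.0000 0.0000 1.0000
    outer loop
      vertex 0.0 0.0 11.0
      vertex 11.0 8.0 11.0
      vertex 0.0 8.0 11.0
    endloop
  endfacet
  facet normal 0.0000 -1.0000 0.0000
    outer loop
      vertex 0.0 0.0 0.0
      vertex 11.0 0.0 0.0
      vertex 11.0 0.0 11.0
    endloop
  endfacet
  facet normal 0.0000 -1.0000 0.0000
    outer loop
      vertex 0.0 0.0 0.0
      vertex 11.0 0.0 11.0
      vertex 0.0 0.0 11.0
    endloop
  endfacet
  facet normal 0.0000 1.0000 0.0000
    outer loop
      vertex 11.0 8.0 11.0
      vertex 11.0 8.0 0.0
      vertex 0.0 8.0 0.0
    endloop
  endfacet
  facet normal 0.0000 1.0000 0.0000
    outer loop
      vertex 0.0 8.0 11.0
      vertex 11.0 8.0 11.0
      vertex 0.0 8.0 0.0
    endloop
  endfacet
  facet normal -1.0000 0.0000 0.0000
    outer loop
      vertex 0.0 8.0 11.0
      vertex 0.0 8.0 0.0
      vertex 0.0 0.0 0.0
    endloop
  endfacet
  facet normal -1.0000 0.0000 0.0000
    outer loop
      vertex 0.0 0.0 11.0
      vertex 0.0 8.0 11.0
      vertex 0.0 0.0 0.0
    endloop
  endfacet
  facet normal 1.0000 0.0000 0.0000
    outer loop
      vertex 11.0 0.0 0.0
      vertex 11.0 8.0 0.0
      vertex 11.0 8.0 11.0
    endloop
  endfacet
  facet normal 1.0000 0.0000 0.0000
    outer loop
      vertex 11.0 0.0 0.0
      vertex 11.0 8.0 11.0
      vertex 11.0 0.0 11.0
    endloop
  endfacet
endsolid part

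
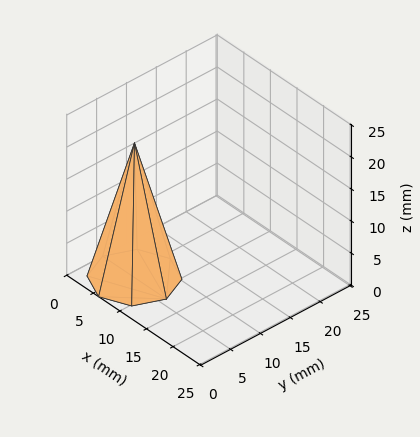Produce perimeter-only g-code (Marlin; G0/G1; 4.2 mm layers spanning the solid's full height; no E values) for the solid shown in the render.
Reading the render: the shape is a regular 8-sided pyramid, base circumscribed radius ≈ 6 mm, apex at z ≈ 21 mm (dimensions read to the nearest mm from the axis ticks). For the g-code, the solid's height is divided into equal slices at the stated Δz and each level perimeter traced with G1 moves after a G0 lift.

; perimeter-only toolpath
G21 ; units = mm
G90 ; absolute positioning
G28 ; home
; layer 1
G0 Z4.2
G0 X10.8 Y6.0
G1 X9.4 Y9.4
G1 X6.0 Y10.8
G1 X2.6 Y9.4
G1 X1.2 Y6.0
G1 X2.6 Y2.6
G1 X6.0 Y1.2
G1 X9.4 Y2.6
G1 X10.8 Y6.0
; layer 2
G0 Z8.4
G0 X9.6 Y6.0
G1 X8.5 Y8.5
G1 X6.0 Y9.6
G1 X3.5 Y8.5
G1 X2.4 Y6.0
G1 X3.5 Y3.5
G1 X6.0 Y2.4
G1 X8.5 Y3.5
G1 X9.6 Y6.0
; layer 3
G0 Z12.6
G0 X8.4 Y6.0
G1 X7.7 Y7.7
G1 X6.0 Y8.4
G1 X4.3 Y7.7
G1 X3.6 Y6.0
G1 X4.3 Y4.3
G1 X6.0 Y3.6
G1 X7.7 Y4.3
G1 X8.4 Y6.0
; layer 4
G0 Z16.8
G0 X7.2 Y6.0
G1 X6.8 Y6.8
G1 X6.0 Y7.2
G1 X5.2 Y6.8
G1 X4.8 Y6.0
G1 X5.2 Y5.2
G1 X6.0 Y4.8
G1 X6.8 Y5.2
G1 X7.2 Y6.0
M2 ; end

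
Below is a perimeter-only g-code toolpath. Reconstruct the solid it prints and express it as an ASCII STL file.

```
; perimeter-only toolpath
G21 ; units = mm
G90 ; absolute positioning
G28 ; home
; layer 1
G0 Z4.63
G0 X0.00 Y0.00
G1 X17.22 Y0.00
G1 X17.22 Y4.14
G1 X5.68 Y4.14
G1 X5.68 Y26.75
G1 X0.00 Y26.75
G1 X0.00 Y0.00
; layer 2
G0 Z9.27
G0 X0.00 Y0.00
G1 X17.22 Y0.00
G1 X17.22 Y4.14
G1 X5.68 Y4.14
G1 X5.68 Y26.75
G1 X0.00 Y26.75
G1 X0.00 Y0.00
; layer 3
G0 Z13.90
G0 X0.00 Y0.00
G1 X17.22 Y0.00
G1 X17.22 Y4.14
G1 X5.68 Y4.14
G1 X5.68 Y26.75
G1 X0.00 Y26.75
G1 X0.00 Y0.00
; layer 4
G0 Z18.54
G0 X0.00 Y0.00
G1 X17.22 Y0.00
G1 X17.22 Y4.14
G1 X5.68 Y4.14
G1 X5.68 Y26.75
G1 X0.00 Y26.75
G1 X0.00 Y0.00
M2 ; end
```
solid part
  facet normal 0.0000 0.0000 -1.0000
    outer loop
      vertex 17.22 4.14 0.00
      vertex 17.22 0.00 0.00
      vertex 0.00 0.00 0.00
    endloop
  endfacet
  facet normal 0.0000 0.0000 -1.0000
    outer loop
      vertex 5.68 4.14 0.00
      vertex 17.22 4.14 0.00
      vertex 0.00 0.00 0.00
    endloop
  endfacet
  facet normal 0.0000 0.0000 -1.0000
    outer loop
      vertex 5.68 26.75 0.00
      vertex 5.68 4.14 0.00
      vertex 0.00 0.00 0.00
    endloop
  endfacet
  facet normal 0.0000 0.0000 -1.0000
    outer loop
      vertex 0.00 26.75 0.00
      vertex 5.68 26.75 0.00
      vertex 0.00 0.00 0.00
    endloop
  endfacet
  facet normal 0.0000 0.0000 1.0000
    outer loop
      vertex 0.00 0.00 18.54
      vertex 17.22 0.00 18.54
      vertex 17.22 4.14 18.54
    endloop
  endfacet
  facet normal 0.0000 0.0000 1.0000
    outer loop
      vertex 0.00 0.00 18.54
      vertex 17.22 4.14 18.54
      vertex 5.68 4.14 18.54
    endloop
  endfacet
  facet normal 0.0000 0.0000 1.0000
    outer loop
      vertex 0.00 0.00 18.54
      vertex 5.68 4.14 18.54
      vertex 5.68 26.75 18.54
    endloop
  endfacet
  facet normal 0.0000 0.0000 1.0000
    outer loop
      vertex 0.00 0.00 18.54
      vertex 5.68 26.75 18.54
      vertex 0.00 26.75 18.54
    endloop
  endfacet
  facet normal 0.0000 -1.0000 0.0000
    outer loop
      vertex 0.00 0.00 0.00
      vertex 17.22 0.00 0.00
      vertex 17.22 0.00 18.54
    endloop
  endfacet
  facet normal 0.0000 -1.0000 0.0000
    outer loop
      vertex 0.00 0.00 0.00
      vertex 17.22 0.00 18.54
      vertex 0.00 0.00 18.54
    endloop
  endfacet
  facet normal 1.0000 0.0000 0.0000
    outer loop
      vertex 17.22 0.00 0.00
      vertex 17.22 4.14 0.00
      vertex 17.22 4.14 18.54
    endloop
  endfacet
  facet normal 1.0000 0.0000 0.0000
    outer loop
      vertex 17.22 0.00 0.00
      vertex 17.22 4.14 18.54
      vertex 17.22 0.00 18.54
    endloop
  endfacet
  facet normal 0.0000 1.0000 0.0000
    outer loop
      vertex 17.22 4.14 0.00
      vertex 5.68 4.14 0.00
      vertex 5.68 4.14 18.54
    endloop
  endfacet
  facet normal 0.0000 1.0000 0.0000
    outer loop
      vertex 17.22 4.14 0.00
      vertex 5.68 4.14 18.54
      vertex 17.22 4.14 18.54
    endloop
  endfacet
  facet normal 1.0000 0.0000 0.0000
    outer loop
      vertex 5.68 4.14 0.00
      vertex 5.68 26.75 0.00
      vertex 5.68 26.75 18.54
    endloop
  endfacet
  facet normal 1.0000 0.0000 0.0000
    outer loop
      vertex 5.68 4.14 0.00
      vertex 5.68 26.75 18.54
      vertex 5.68 4.14 18.54
    endloop
  endfacet
  facet normal 0.0000 1.0000 0.0000
    outer loop
      vertex 5.68 26.75 0.00
      vertex 0.00 26.75 0.00
      vertex 0.00 26.75 18.54
    endloop
  endfacet
  facet normal 0.0000 1.0000 0.0000
    outer loop
      vertex 5.68 26.75 0.00
      vertex 0.00 26.75 18.54
      vertex 5.68 26.75 18.54
    endloop
  endfacet
  facet normal -1.0000 0.0000 0.0000
    outer loop
      vertex 0.00 26.75 0.00
      vertex 0.00 0.00 0.00
      vertex 0.00 0.00 18.54
    endloop
  endfacet
  facet normal -1.0000 0.0000 0.0000
    outer loop
      vertex 0.00 26.75 0.00
      vertex 0.00 0.00 18.54
      vertex 0.00 26.75 18.54
    endloop
  endfacet
endsolid part

The G0 Z moves step by Δz≈4.63 mm. Every layer's G1 loop is the same polygon, so the solid is a straight extrusion of it from z=0 to z≈18.5. Closing with flat bottom and top caps and triangulating gives 20 facets — an L-shaped prism: outer 17.2 × 26.8 mm, arm thicknesses ≈ 4.14 mm (horizontal) and 5.68 mm (vertical), extruded 18.5 mm in z.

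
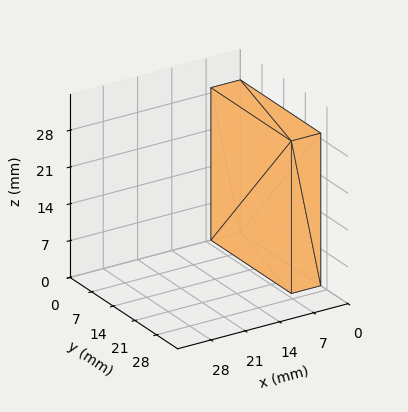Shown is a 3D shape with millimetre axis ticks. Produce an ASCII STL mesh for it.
Reading the render: the shape is a rectangular box, roughly 6 × 26 mm footprint and 29 mm tall (dimensions read to the nearest mm from the axis ticks). For the STL, each face is triangulated and given an outward normal.

solid part
  facet normal 0.0000 0.0000 -1.0000
    outer loop
      vertex 6.0 26.0 0.0
      vertex 6.0 0.0 0.0
      vertex 0.0 0.0 0.0
    endloop
  endfacet
  facet normal 0.0000 0.0000 -1.0000
    outer loop
      vertex 0.0 26.0 0.0
      vertex 6.0 26.0 0.0
      vertex 0.0 0.0 0.0
    endloop
  endfacet
  facet normal 0.0000 0.0000 1.0000
    outer loop
      vertex 0.0 0.0 29.0
      vertex 6.0 0.0 29.0
      vertex 6.0 26.0 29.0
    endloop
  endfacet
  facet normal 0.0000 0.0000 1.0000
    outer loop
      vertex 0.0 0.0 29.0
      vertex 6.0 26.0 29.0
      vertex 0.0 26.0 29.0
    endloop
  endfacet
  facet normal 0.0000 -1.0000 0.0000
    outer loop
      vertex 0.0 0.0 0.0
      vertex 6.0 0.0 0.0
      vertex 6.0 0.0 29.0
    endloop
  endfacet
  facet normal 0.0000 -1.0000 0.0000
    outer loop
      vertex 0.0 0.0 0.0
      vertex 6.0 0.0 29.0
      vertex 0.0 0.0 29.0
    endloop
  endfacet
  facet normal 0.0000 1.0000 0.0000
    outer loop
      vertex 6.0 26.0 29.0
      vertex 6.0 26.0 0.0
      vertex 0.0 26.0 0.0
    endloop
  endfacet
  facet normal 0.0000 1.0000 0.0000
    outer loop
      vertex 0.0 26.0 29.0
      vertex 6.0 26.0 29.0
      vertex 0.0 26.0 0.0
    endloop
  endfacet
  facet normal -1.0000 0.0000 0.0000
    outer loop
      vertex 0.0 26.0 29.0
      vertex 0.0 26.0 0.0
      vertex 0.0 0.0 0.0
    endloop
  endfacet
  facet normal -1.0000 0.0000 0.0000
    outer loop
      vertex 0.0 0.0 29.0
      vertex 0.0 26.0 29.0
      vertex 0.0 0.0 0.0
    endloop
  endfacet
  facet normal 1.0000 0.0000 0.0000
    outer loop
      vertex 6.0 0.0 0.0
      vertex 6.0 26.0 0.0
      vertex 6.0 26.0 29.0
    endloop
  endfacet
  facet normal 1.0000 0.0000 0.0000
    outer loop
      vertex 6.0 0.0 0.0
      vertex 6.0 26.0 29.0
      vertex 6.0 0.0 29.0
    endloop
  endfacet
endsolid part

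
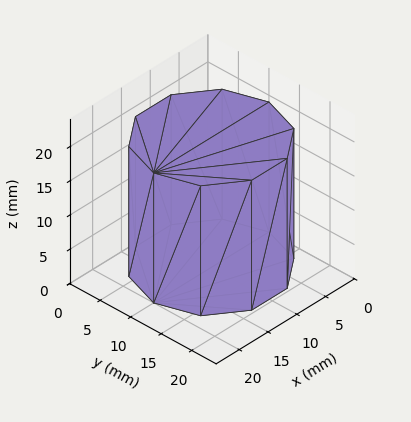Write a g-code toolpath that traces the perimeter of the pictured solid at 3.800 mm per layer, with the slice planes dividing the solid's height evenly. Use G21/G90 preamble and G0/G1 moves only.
Reading the render: the shape is a regular 10-sided prism (a cylinder approximated with 10 flat sides), circumscribed radius ≈ 10 mm, height ≈ 19 mm (dimensions read to the nearest mm from the axis ticks). For the g-code, the solid's height is divided into equal slices at the stated Δz and each level perimeter traced with G1 moves after a G0 lift.

; perimeter-only toolpath
G21 ; units = mm
G90 ; absolute positioning
G28 ; home
; layer 1
G0 Z3.800
G0 X20.000 Y10.000
G1 X18.090 Y15.878
G1 X13.090 Y19.511
G1 X6.910 Y19.511
G1 X1.910 Y15.878
G1 X0.000 Y10.000
G1 X1.910 Y4.122
G1 X6.910 Y0.489
G1 X13.090 Y0.489
G1 X18.090 Y4.122
G1 X20.000 Y10.000
; layer 2
G0 Z7.600
G0 X20.000 Y10.000
G1 X18.090 Y15.878
G1 X13.090 Y19.511
G1 X6.910 Y19.511
G1 X1.910 Y15.878
G1 X0.000 Y10.000
G1 X1.910 Y4.122
G1 X6.910 Y0.489
G1 X13.090 Y0.489
G1 X18.090 Y4.122
G1 X20.000 Y10.000
; layer 3
G0 Z11.400
G0 X20.000 Y10.000
G1 X18.090 Y15.878
G1 X13.090 Y19.511
G1 X6.910 Y19.511
G1 X1.910 Y15.878
G1 X0.000 Y10.000
G1 X1.910 Y4.122
G1 X6.910 Y0.489
G1 X13.090 Y0.489
G1 X18.090 Y4.122
G1 X20.000 Y10.000
; layer 4
G0 Z15.200
G0 X20.000 Y10.000
G1 X18.090 Y15.878
G1 X13.090 Y19.511
G1 X6.910 Y19.511
G1 X1.910 Y15.878
G1 X0.000 Y10.000
G1 X1.910 Y4.122
G1 X6.910 Y0.489
G1 X13.090 Y0.489
G1 X18.090 Y4.122
G1 X20.000 Y10.000
; layer 5
G0 Z19.000
G0 X20.000 Y10.000
G1 X18.090 Y15.878
G1 X13.090 Y19.511
G1 X6.910 Y19.511
G1 X1.910 Y15.878
G1 X0.000 Y10.000
G1 X1.910 Y4.122
G1 X6.910 Y0.489
G1 X13.090 Y0.489
G1 X18.090 Y4.122
G1 X20.000 Y10.000
M2 ; end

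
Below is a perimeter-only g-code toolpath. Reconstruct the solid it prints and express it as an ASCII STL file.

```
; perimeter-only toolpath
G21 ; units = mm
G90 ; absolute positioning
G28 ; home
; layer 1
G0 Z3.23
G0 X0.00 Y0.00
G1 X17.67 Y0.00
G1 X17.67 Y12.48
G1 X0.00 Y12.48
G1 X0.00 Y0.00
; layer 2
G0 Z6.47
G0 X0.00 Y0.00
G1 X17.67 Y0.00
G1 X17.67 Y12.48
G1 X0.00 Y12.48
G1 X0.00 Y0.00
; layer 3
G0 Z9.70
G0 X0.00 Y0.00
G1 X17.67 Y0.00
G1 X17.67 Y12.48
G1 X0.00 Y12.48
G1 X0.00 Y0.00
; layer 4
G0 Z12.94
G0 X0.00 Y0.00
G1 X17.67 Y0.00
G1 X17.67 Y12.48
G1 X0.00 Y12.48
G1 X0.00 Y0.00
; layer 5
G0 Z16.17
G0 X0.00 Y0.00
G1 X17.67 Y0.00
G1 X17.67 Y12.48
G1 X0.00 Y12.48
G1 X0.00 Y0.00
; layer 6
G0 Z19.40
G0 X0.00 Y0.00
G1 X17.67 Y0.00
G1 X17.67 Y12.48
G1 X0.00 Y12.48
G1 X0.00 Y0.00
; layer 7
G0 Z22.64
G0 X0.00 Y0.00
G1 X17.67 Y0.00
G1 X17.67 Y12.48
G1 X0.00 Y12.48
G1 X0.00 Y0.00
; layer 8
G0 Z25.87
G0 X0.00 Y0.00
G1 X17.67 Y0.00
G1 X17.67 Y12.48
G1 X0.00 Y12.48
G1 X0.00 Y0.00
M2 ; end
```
solid part
  facet normal 0.0000 0.0000 -1.0000
    outer loop
      vertex 17.67 12.48 0.00
      vertex 17.67 0.00 0.00
      vertex 0.00 0.00 0.00
    endloop
  endfacet
  facet normal 0.0000 0.0000 -1.0000
    outer loop
      vertex 0.00 12.48 0.00
      vertex 17.67 12.48 0.00
      vertex 0.00 0.00 0.00
    endloop
  endfacet
  facet normal 0.0000 0.0000 1.0000
    outer loop
      vertex 0.00 0.00 25.87
      vertex 17.67 0.00 25.87
      vertex 17.67 12.48 25.87
    endloop
  endfacet
  facet normal 0.0000 0.0000 1.0000
    outer loop
      vertex 0.00 0.00 25.87
      vertex 17.67 12.48 25.87
      vertex 0.00 12.48 25.87
    endloop
  endfacet
  facet normal 0.0000 -1.0000 0.0000
    outer loop
      vertex 0.00 0.00 0.00
      vertex 17.67 0.00 0.00
      vertex 17.67 0.00 25.87
    endloop
  endfacet
  facet normal 0.0000 -1.0000 0.0000
    outer loop
      vertex 0.00 0.00 0.00
      vertex 17.67 0.00 25.87
      vertex 0.00 0.00 25.87
    endloop
  endfacet
  facet normal 0.0000 1.0000 0.0000
    outer loop
      vertex 17.67 12.48 25.87
      vertex 17.67 12.48 0.00
      vertex 0.00 12.48 0.00
    endloop
  endfacet
  facet normal 0.0000 1.0000 0.0000
    outer loop
      vertex 0.00 12.48 25.87
      vertex 17.67 12.48 25.87
      vertex 0.00 12.48 0.00
    endloop
  endfacet
  facet normal -1.0000 0.0000 0.0000
    outer loop
      vertex 0.00 12.48 25.87
      vertex 0.00 12.48 0.00
      vertex 0.00 0.00 0.00
    endloop
  endfacet
  facet normal -1.0000 0.0000 0.0000
    outer loop
      vertex 0.00 0.00 25.87
      vertex 0.00 12.48 25.87
      vertex 0.00 0.00 0.00
    endloop
  endfacet
  facet normal 1.0000 0.0000 0.0000
    outer loop
      vertex 17.67 0.00 0.00
      vertex 17.67 12.48 0.00
      vertex 17.67 12.48 25.87
    endloop
  endfacet
  facet normal 1.0000 0.0000 0.0000
    outer loop
      vertex 17.67 0.00 0.00
      vertex 17.67 12.48 25.87
      vertex 17.67 0.00 25.87
    endloop
  endfacet
endsolid part

The G0 Z moves step by Δz≈3.23 mm. Every layer's G1 loop is the same polygon, so the solid is a straight extrusion of it from z=0 to z≈25.9. Closing with flat bottom and top caps and triangulating gives 12 facets — a rectangular box, roughly 17.7 × 12.5 mm footprint and 25.9 mm tall.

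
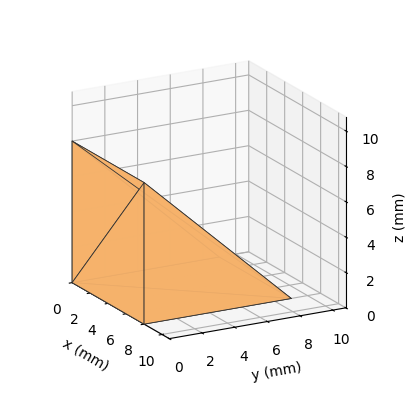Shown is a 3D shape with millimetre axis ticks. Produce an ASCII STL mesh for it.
Reading the render: the shape is a wedge (ramp): 8 × 9 mm base, rising to 8 mm along the y=0 edge and sloping linearly to z=0 at y=9 (dimensions read to the nearest mm from the axis ticks). For the STL, each face is triangulated and given an outward normal.

solid part
  facet normal 0.0000 0.0000 -1.0000
    outer loop
      vertex 8.00 9.00 0.00
      vertex 8.00 0.00 0.00
      vertex 0.00 0.00 0.00
    endloop
  endfacet
  facet normal 0.0000 0.0000 -1.0000
    outer loop
      vertex 0.00 9.00 0.00
      vertex 8.00 9.00 0.00
      vertex 0.00 0.00 0.00
    endloop
  endfacet
  facet normal 0.0000 -1.0000 0.0000
    outer loop
      vertex 0.00 0.00 0.00
      vertex 8.00 0.00 0.00
      vertex 8.00 0.00 8.00
    endloop
  endfacet
  facet normal 0.0000 -1.0000 0.0000
    outer loop
      vertex 0.00 0.00 0.00
      vertex 8.00 0.00 8.00
      vertex 0.00 0.00 8.00
    endloop
  endfacet
  facet normal 0.0000 0.6644 0.7474
    outer loop
      vertex 0.00 0.00 8.00
      vertex 8.00 0.00 8.00
      vertex 8.00 9.00 0.00
    endloop
  endfacet
  facet normal 0.0000 0.6644 0.7474
    outer loop
      vertex 0.00 0.00 8.00
      vertex 8.00 9.00 0.00
      vertex 0.00 9.00 0.00
    endloop
  endfacet
  facet normal -1.0000 0.0000 0.0000
    outer loop
      vertex 0.00 0.00 8.00
      vertex 0.00 9.00 0.00
      vertex 0.00 0.00 0.00
    endloop
  endfacet
  facet normal 1.0000 0.0000 0.0000
    outer loop
      vertex 8.00 0.00 0.00
      vertex 8.00 9.00 0.00
      vertex 8.00 0.00 8.00
    endloop
  endfacet
endsolid part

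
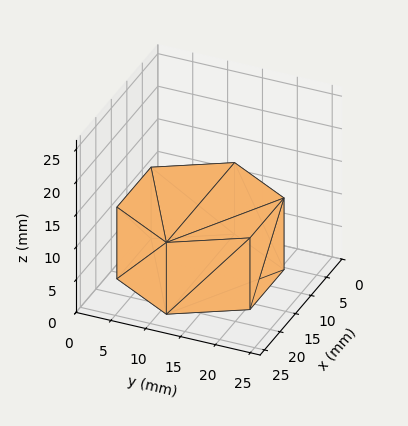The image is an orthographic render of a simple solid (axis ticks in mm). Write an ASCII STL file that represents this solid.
Reading the render: the shape is a regular 6-sided prism (a cylinder approximated with 6 flat sides), circumscribed radius ≈ 11 mm, height ≈ 11 mm (dimensions read to the nearest mm from the axis ticks). For the STL, each face is triangulated and given an outward normal.

solid part
  facet normal 0.0000 0.0000 -1.0000
    outer loop
      vertex 5.50 20.53 0.00
      vertex 16.50 20.53 0.00
      vertex 22.00 11.00 0.00
    endloop
  endfacet
  facet normal 0.0000 0.0000 -1.0000
    outer loop
      vertex 0.00 11.00 0.00
      vertex 5.50 20.53 0.00
      vertex 22.00 11.00 0.00
    endloop
  endfacet
  facet normal 0.0000 0.0000 -1.0000
    outer loop
      vertex 5.50 1.47 0.00
      vertex 0.00 11.00 0.00
      vertex 22.00 11.00 0.00
    endloop
  endfacet
  facet normal 0.0000 0.0000 -1.0000
    outer loop
      vertex 16.50 1.47 0.00
      vertex 5.50 1.47 0.00
      vertex 22.00 11.00 0.00
    endloop
  endfacet
  facet normal 0.0000 0.0000 1.0000
    outer loop
      vertex 22.00 11.00 11.00
      vertex 16.50 20.53 11.00
      vertex 5.50 20.53 11.00
    endloop
  endfacet
  facet normal 0.0000 0.0000 1.0000
    outer loop
      vertex 22.00 11.00 11.00
      vertex 5.50 20.53 11.00
      vertex 0.00 11.00 11.00
    endloop
  endfacet
  facet normal 0.0000 0.0000 1.0000
    outer loop
      vertex 22.00 11.00 11.00
      vertex 0.00 11.00 11.00
      vertex 5.50 1.47 11.00
    endloop
  endfacet
  facet normal 0.0000 0.0000 1.0000
    outer loop
      vertex 22.00 11.00 11.00
      vertex 5.50 1.47 11.00
      vertex 16.50 1.47 11.00
    endloop
  endfacet
  facet normal 0.8661 0.4999 0.0000
    outer loop
      vertex 22.00 11.00 0.00
      vertex 16.50 20.53 0.00
      vertex 16.50 20.53 11.00
    endloop
  endfacet
  facet normal 0.8661 0.4999 0.0000
    outer loop
      vertex 22.00 11.00 0.00
      vertex 16.50 20.53 11.00
      vertex 22.00 11.00 11.00
    endloop
  endfacet
  facet normal 0.0000 1.0000 0.0000
    outer loop
      vertex 16.50 20.53 0.00
      vertex 5.50 20.53 0.00
      vertex 5.50 20.53 11.00
    endloop
  endfacet
  facet normal 0.0000 1.0000 0.0000
    outer loop
      vertex 16.50 20.53 0.00
      vertex 5.50 20.53 11.00
      vertex 16.50 20.53 11.00
    endloop
  endfacet
  facet normal -0.8661 0.4999 0.0000
    outer loop
      vertex 5.50 20.53 0.00
      vertex 0.00 11.00 0.00
      vertex 0.00 11.00 11.00
    endloop
  endfacet
  facet normal -0.8661 0.4999 0.0000
    outer loop
      vertex 5.50 20.53 0.00
      vertex 0.00 11.00 11.00
      vertex 5.50 20.53 11.00
    endloop
  endfacet
  facet normal -0.8661 -0.4999 0.0000
    outer loop
      vertex 0.00 11.00 0.00
      vertex 5.50 1.47 0.00
      vertex 5.50 1.47 11.00
    endloop
  endfacet
  facet normal -0.8661 -0.4999 0.0000
    outer loop
      vertex 0.00 11.00 0.00
      vertex 5.50 1.47 11.00
      vertex 0.00 11.00 11.00
    endloop
  endfacet
  facet normal 0.0000 -1.0000 0.0000
    outer loop
      vertex 5.50 1.47 0.00
      vertex 16.50 1.47 0.00
      vertex 16.50 1.47 11.00
    endloop
  endfacet
  facet normal 0.0000 -1.0000 0.0000
    outer loop
      vertex 5.50 1.47 0.00
      vertex 16.50 1.47 11.00
      vertex 5.50 1.47 11.00
    endloop
  endfacet
  facet normal 0.8661 -0.4999 0.0000
    outer loop
      vertex 16.50 1.47 0.00
      vertex 22.00 11.00 0.00
      vertex 22.00 11.00 11.00
    endloop
  endfacet
  facet normal 0.8661 -0.4999 0.0000
    outer loop
      vertex 16.50 1.47 0.00
      vertex 22.00 11.00 11.00
      vertex 16.50 1.47 11.00
    endloop
  endfacet
endsolid part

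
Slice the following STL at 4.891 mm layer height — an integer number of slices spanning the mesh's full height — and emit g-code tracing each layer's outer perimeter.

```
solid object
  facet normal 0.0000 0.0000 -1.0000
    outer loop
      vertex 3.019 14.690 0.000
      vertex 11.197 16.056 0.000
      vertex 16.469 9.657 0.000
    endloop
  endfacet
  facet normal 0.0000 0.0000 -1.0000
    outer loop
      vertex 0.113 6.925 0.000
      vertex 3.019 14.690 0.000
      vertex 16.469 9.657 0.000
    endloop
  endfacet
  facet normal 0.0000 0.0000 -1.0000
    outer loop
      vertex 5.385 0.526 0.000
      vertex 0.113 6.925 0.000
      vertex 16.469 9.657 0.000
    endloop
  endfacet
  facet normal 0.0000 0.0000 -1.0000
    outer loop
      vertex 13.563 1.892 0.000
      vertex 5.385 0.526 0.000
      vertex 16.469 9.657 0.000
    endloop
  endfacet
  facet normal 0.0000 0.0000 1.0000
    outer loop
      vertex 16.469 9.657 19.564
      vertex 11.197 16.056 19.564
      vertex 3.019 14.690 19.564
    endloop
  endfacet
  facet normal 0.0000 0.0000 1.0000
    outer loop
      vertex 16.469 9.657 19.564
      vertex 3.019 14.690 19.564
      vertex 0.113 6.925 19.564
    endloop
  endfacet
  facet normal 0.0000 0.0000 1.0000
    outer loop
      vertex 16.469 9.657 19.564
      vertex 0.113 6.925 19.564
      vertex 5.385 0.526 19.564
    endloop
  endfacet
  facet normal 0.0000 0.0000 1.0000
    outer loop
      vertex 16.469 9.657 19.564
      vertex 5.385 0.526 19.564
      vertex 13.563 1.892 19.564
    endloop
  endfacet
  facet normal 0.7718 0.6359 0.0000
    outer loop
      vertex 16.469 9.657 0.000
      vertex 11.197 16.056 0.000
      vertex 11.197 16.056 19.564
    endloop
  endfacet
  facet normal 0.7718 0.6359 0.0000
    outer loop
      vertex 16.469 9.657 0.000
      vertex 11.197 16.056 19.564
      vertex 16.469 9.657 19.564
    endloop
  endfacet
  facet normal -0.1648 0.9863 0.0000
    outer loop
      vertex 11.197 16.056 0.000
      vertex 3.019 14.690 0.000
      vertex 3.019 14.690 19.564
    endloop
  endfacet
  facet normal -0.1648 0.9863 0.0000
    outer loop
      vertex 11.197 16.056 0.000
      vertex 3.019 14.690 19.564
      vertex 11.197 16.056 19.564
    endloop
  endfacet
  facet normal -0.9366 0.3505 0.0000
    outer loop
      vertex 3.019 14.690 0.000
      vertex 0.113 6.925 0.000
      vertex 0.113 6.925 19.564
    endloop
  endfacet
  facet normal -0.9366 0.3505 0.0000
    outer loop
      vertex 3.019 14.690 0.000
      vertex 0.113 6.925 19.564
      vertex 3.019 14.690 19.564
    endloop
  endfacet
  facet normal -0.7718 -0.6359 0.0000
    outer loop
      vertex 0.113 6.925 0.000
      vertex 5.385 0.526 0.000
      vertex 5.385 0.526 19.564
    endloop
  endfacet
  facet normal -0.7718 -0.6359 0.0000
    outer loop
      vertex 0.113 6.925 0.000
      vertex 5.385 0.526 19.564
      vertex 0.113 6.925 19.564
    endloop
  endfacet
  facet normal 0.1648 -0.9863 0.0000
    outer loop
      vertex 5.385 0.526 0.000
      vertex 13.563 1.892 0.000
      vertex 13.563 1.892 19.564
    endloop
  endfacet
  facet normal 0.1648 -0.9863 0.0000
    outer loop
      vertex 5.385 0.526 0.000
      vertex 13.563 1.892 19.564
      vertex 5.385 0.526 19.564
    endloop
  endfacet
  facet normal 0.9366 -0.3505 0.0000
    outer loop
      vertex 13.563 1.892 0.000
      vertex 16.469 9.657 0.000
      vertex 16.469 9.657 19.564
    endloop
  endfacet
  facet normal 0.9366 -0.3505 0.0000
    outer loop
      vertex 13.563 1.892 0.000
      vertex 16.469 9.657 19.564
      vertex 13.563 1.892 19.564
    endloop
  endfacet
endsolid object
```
; perimeter-only toolpath
G21 ; units = mm
G90 ; absolute positioning
G28 ; home
; layer 1
G0 Z4.891
G0 X16.469 Y9.657
G1 X11.197 Y16.056
G1 X3.019 Y14.690
G1 X0.113 Y6.925
G1 X5.385 Y0.526
G1 X13.563 Y1.892
G1 X16.469 Y9.657
; layer 2
G0 Z9.782
G0 X16.469 Y9.657
G1 X11.197 Y16.056
G1 X3.019 Y14.690
G1 X0.113 Y6.925
G1 X5.385 Y0.526
G1 X13.563 Y1.892
G1 X16.469 Y9.657
; layer 3
G0 Z14.673
G0 X16.469 Y9.657
G1 X11.197 Y16.056
G1 X3.019 Y14.690
G1 X0.113 Y6.925
G1 X5.385 Y0.526
G1 X13.563 Y1.892
G1 X16.469 Y9.657
; layer 4
G0 Z19.564
G0 X16.469 Y9.657
G1 X11.197 Y16.056
G1 X3.019 Y14.690
G1 X0.113 Y6.925
G1 X5.385 Y0.526
G1 X13.563 Y1.892
G1 X16.469 Y9.657
M2 ; end

The solid is a regular 6-sided prism (a cylinder approximated with 6 flat sides), circumscribed radius ≈ 8.29 mm, height ≈ 19.6 mm. Slicing at Δz = 4.891 mm — 4 equal slices spanning the solid's height, so layer i sits at z = i·h/4 — gives 4 non-empty perimeters. Each is a 6-segment closed polygon; G0 lifts to the layer z and rapids to the start vertex, then G1 traces the edges.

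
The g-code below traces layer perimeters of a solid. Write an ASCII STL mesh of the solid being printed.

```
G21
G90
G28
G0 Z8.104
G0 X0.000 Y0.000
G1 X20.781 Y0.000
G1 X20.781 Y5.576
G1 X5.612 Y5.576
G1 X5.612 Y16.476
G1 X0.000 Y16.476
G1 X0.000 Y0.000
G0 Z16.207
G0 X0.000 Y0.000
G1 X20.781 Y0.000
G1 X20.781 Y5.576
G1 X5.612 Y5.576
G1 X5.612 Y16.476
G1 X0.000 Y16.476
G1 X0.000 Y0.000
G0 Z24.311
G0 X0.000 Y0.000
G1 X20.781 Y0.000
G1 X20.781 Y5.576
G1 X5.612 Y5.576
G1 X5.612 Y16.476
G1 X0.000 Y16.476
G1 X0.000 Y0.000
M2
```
solid part
  facet normal 0.0000 0.0000 -1.0000
    outer loop
      vertex 20.781 5.576 0.000
      vertex 20.781 0.000 0.000
      vertex 0.000 0.000 0.000
    endloop
  endfacet
  facet normal 0.0000 0.0000 -1.0000
    outer loop
      vertex 5.612 5.576 0.000
      vertex 20.781 5.576 0.000
      vertex 0.000 0.000 0.000
    endloop
  endfacet
  facet normal 0.0000 0.0000 -1.0000
    outer loop
      vertex 5.612 16.476 0.000
      vertex 5.612 5.576 0.000
      vertex 0.000 0.000 0.000
    endloop
  endfacet
  facet normal 0.0000 0.0000 -1.0000
    outer loop
      vertex 0.000 16.476 0.000
      vertex 5.612 16.476 0.000
      vertex 0.000 0.000 0.000
    endloop
  endfacet
  facet normal 0.0000 0.0000 1.0000
    outer loop
      vertex 0.000 0.000 24.311
      vertex 20.781 0.000 24.311
      vertex 20.781 5.576 24.311
    endloop
  endfacet
  facet normal 0.0000 0.0000 1.0000
    outer loop
      vertex 0.000 0.000 24.311
      vertex 20.781 5.576 24.311
      vertex 5.612 5.576 24.311
    endloop
  endfacet
  facet normal 0.0000 0.0000 1.0000
    outer loop
      vertex 0.000 0.000 24.311
      vertex 5.612 5.576 24.311
      vertex 5.612 16.476 24.311
    endloop
  endfacet
  facet normal 0.0000 0.0000 1.0000
    outer loop
      vertex 0.000 0.000 24.311
      vertex 5.612 16.476 24.311
      vertex 0.000 16.476 24.311
    endloop
  endfacet
  facet normal 0.0000 -1.0000 0.0000
    outer loop
      vertex 0.000 0.000 0.000
      vertex 20.781 0.000 0.000
      vertex 20.781 0.000 24.311
    endloop
  endfacet
  facet normal 0.0000 -1.0000 0.0000
    outer loop
      vertex 0.000 0.000 0.000
      vertex 20.781 0.000 24.311
      vertex 0.000 0.000 24.311
    endloop
  endfacet
  facet normal 1.0000 0.0000 0.0000
    outer loop
      vertex 20.781 0.000 0.000
      vertex 20.781 5.576 0.000
      vertex 20.781 5.576 24.311
    endloop
  endfacet
  facet normal 1.0000 0.0000 0.0000
    outer loop
      vertex 20.781 0.000 0.000
      vertex 20.781 5.576 24.311
      vertex 20.781 0.000 24.311
    endloop
  endfacet
  facet normal 0.0000 1.0000 0.0000
    outer loop
      vertex 20.781 5.576 0.000
      vertex 5.612 5.576 0.000
      vertex 5.612 5.576 24.311
    endloop
  endfacet
  facet normal 0.0000 1.0000 0.0000
    outer loop
      vertex 20.781 5.576 0.000
      vertex 5.612 5.576 24.311
      vertex 20.781 5.576 24.311
    endloop
  endfacet
  facet normal 1.0000 0.0000 0.0000
    outer loop
      vertex 5.612 5.576 0.000
      vertex 5.612 16.476 0.000
      vertex 5.612 16.476 24.311
    endloop
  endfacet
  facet normal 1.0000 0.0000 0.0000
    outer loop
      vertex 5.612 5.576 0.000
      vertex 5.612 16.476 24.311
      vertex 5.612 5.576 24.311
    endloop
  endfacet
  facet normal 0.0000 1.0000 0.0000
    outer loop
      vertex 5.612 16.476 0.000
      vertex 0.000 16.476 0.000
      vertex 0.000 16.476 24.311
    endloop
  endfacet
  facet normal 0.0000 1.0000 0.0000
    outer loop
      vertex 5.612 16.476 0.000
      vertex 0.000 16.476 24.311
      vertex 5.612 16.476 24.311
    endloop
  endfacet
  facet normal -1.0000 0.0000 0.0000
    outer loop
      vertex 0.000 16.476 0.000
      vertex 0.000 0.000 0.000
      vertex 0.000 0.000 24.311
    endloop
  endfacet
  facet normal -1.0000 0.0000 0.0000
    outer loop
      vertex 0.000 16.476 0.000
      vertex 0.000 0.000 24.311
      vertex 0.000 16.476 24.311
    endloop
  endfacet
endsolid part

The G0 Z moves step by Δz≈8.104 mm. Every layer's G1 loop is the same polygon, so the solid is a straight extrusion of it from z=0 to z≈24.3. Closing with flat bottom and top caps and triangulating gives 20 facets — an L-shaped prism: outer 20.8 × 16.5 mm, arm thicknesses ≈ 5.58 mm (horizontal) and 5.61 mm (vertical), extruded 24.3 mm in z.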